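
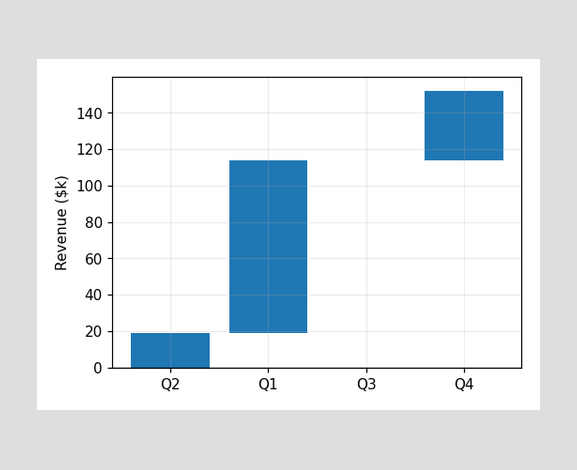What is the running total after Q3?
$114k

After Q3 the running total reaches $114k.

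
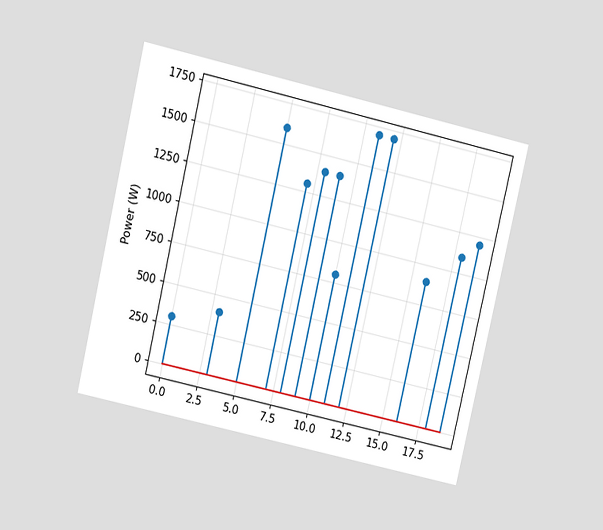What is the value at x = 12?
The chart is tilted about 13° clockwise and viewed at a slight angle. The stem at x=12 reaches 1700W.

1700W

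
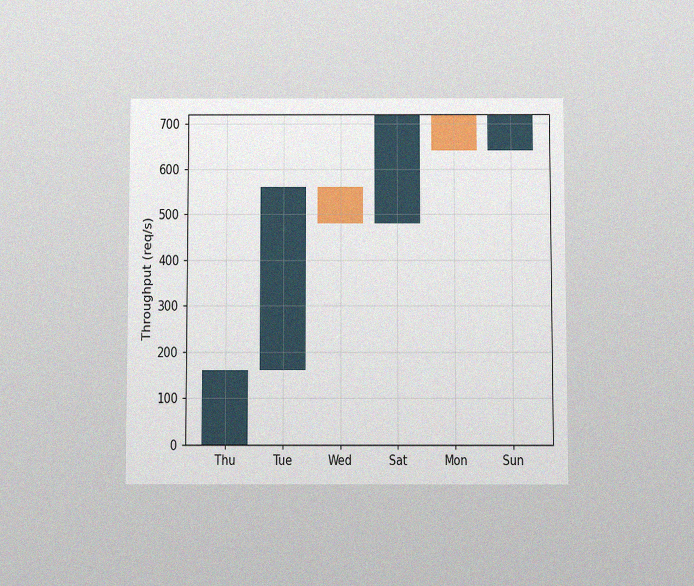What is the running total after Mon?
640req/s

The chart is viewed at a slight angle, with some photo noise. After Mon the running total reaches 640req/s.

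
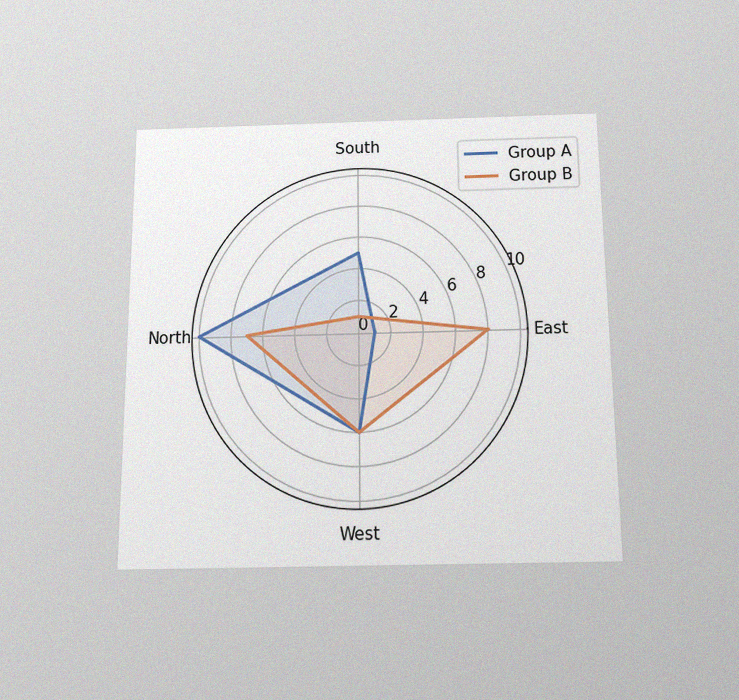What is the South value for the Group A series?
The chart is viewed slightly from below, with some photo noise. On the South axis, Group A reaches 5.

5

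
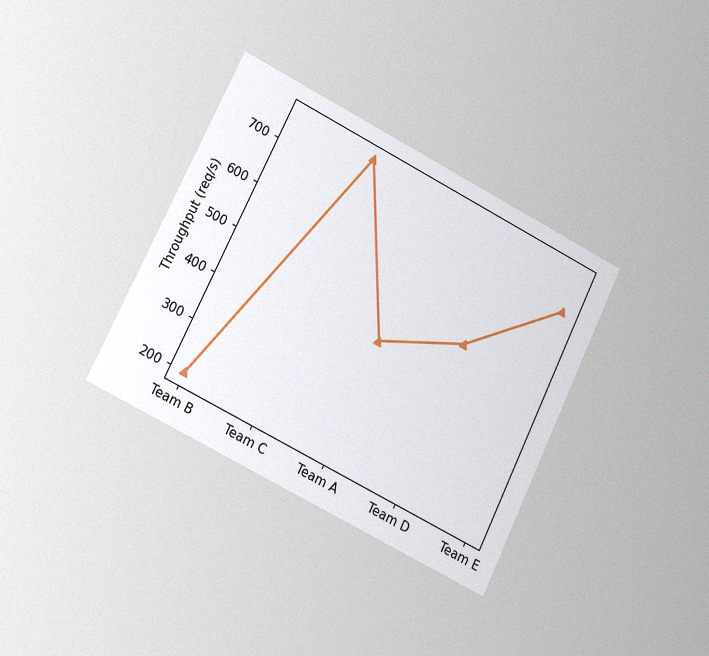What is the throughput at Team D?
The chart is tilted about 26° clockwise and viewed slightly from the left, with some photo noise. At Team D, the line is at 520req/s.

520req/s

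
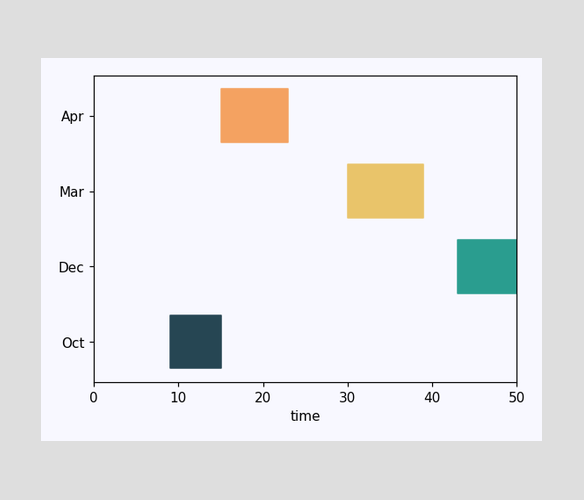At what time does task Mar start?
30

The Mar bar begins at t=30.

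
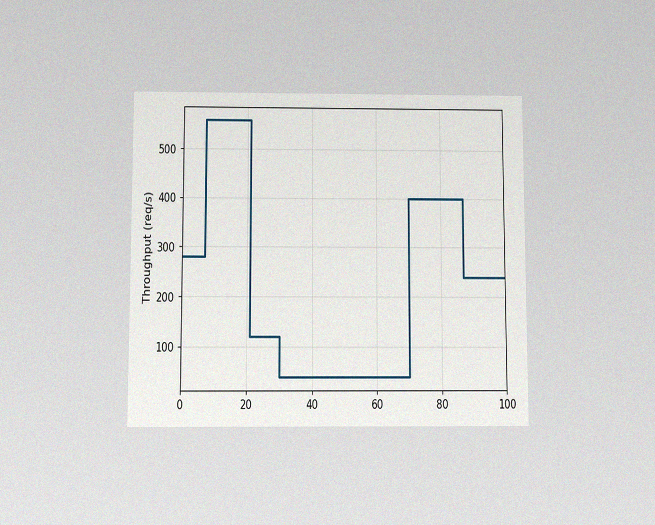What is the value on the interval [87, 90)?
The chart is viewed slightly from below, with some photo noise. On [87, 90) the step sits at 240req/s.

240req/s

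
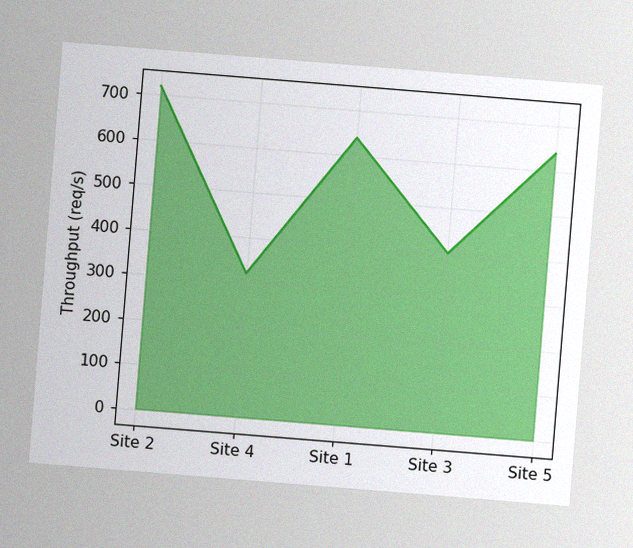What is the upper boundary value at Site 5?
The chart is tilted about 5° clockwise, with some photo noise. At Site 5 the upper boundary is at 640req/s.

640req/s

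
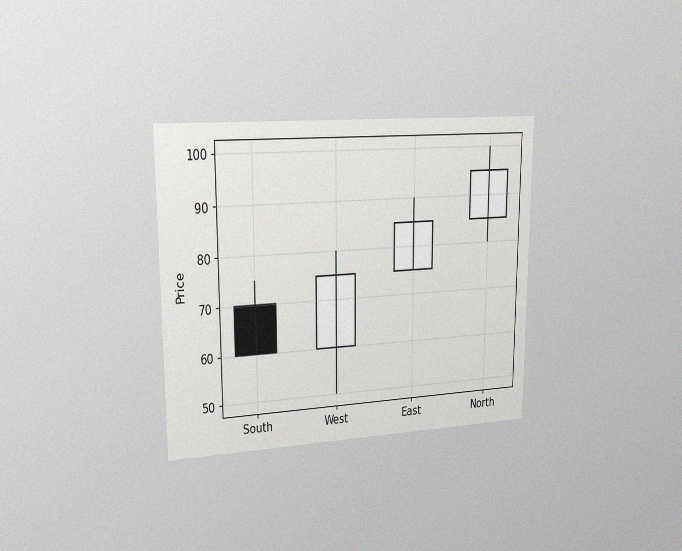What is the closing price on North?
The chart is viewed slightly from the left, with some photo noise. The North candle closes at 95.

95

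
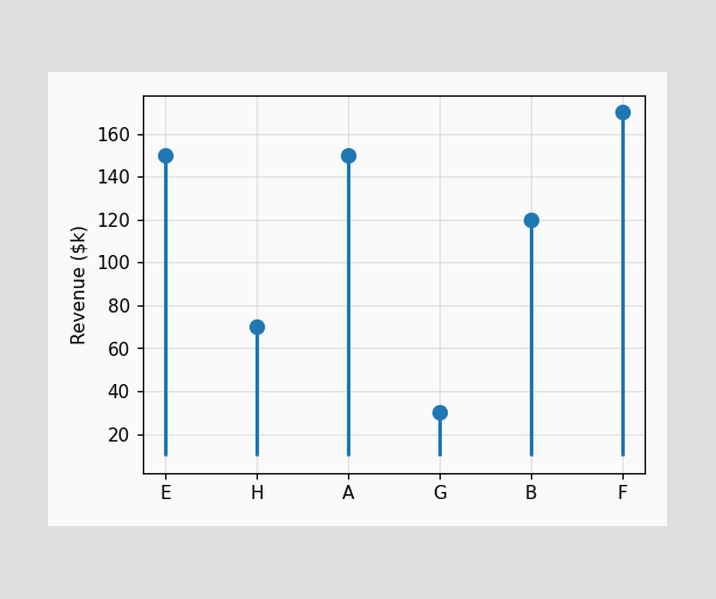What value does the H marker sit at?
The H marker sits at $70k.

$70k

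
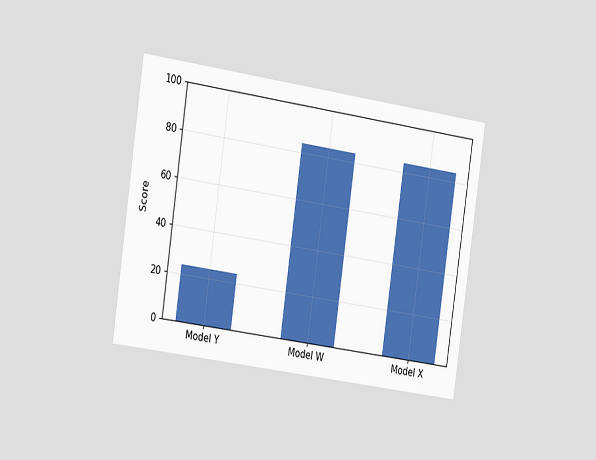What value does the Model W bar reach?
84

The chart is tilted about 8° clockwise and viewed slightly from the left. Reading along the chart's y-axis, the Model W bar reaches 84.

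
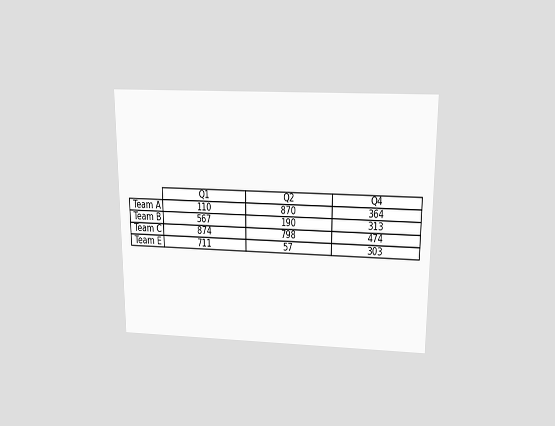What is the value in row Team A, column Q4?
364

The chart is viewed slightly from above. The (Team A, Q4) cell reads 364.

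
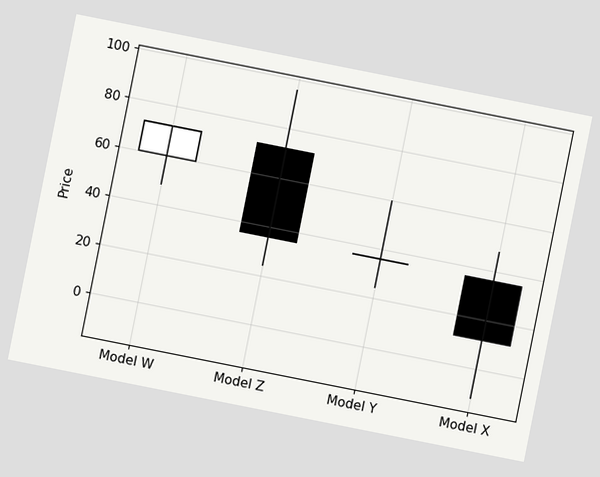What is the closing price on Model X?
12

The chart is tilted about 11° clockwise. The Model X candle closes at 12.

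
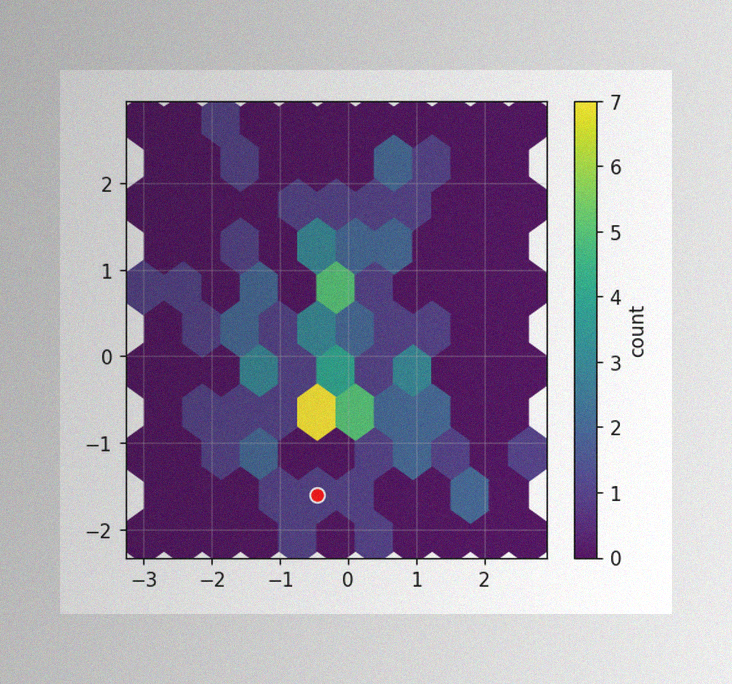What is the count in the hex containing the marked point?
1

The image has some photo noise and uneven lighting. The marked hex reads 1 on the colorbar.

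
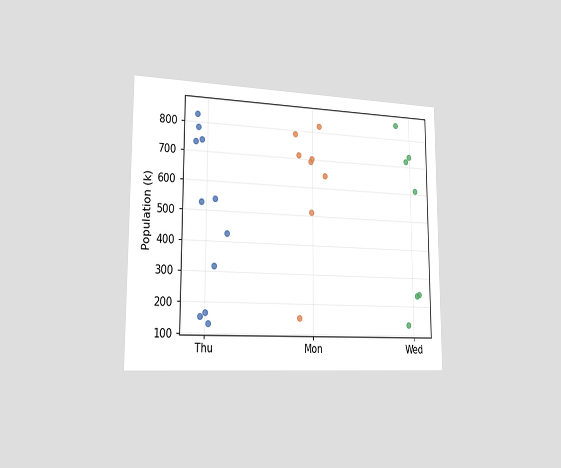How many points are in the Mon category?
The chart is viewed slightly from the left. Counting the markers in the Mon column gives 8.

8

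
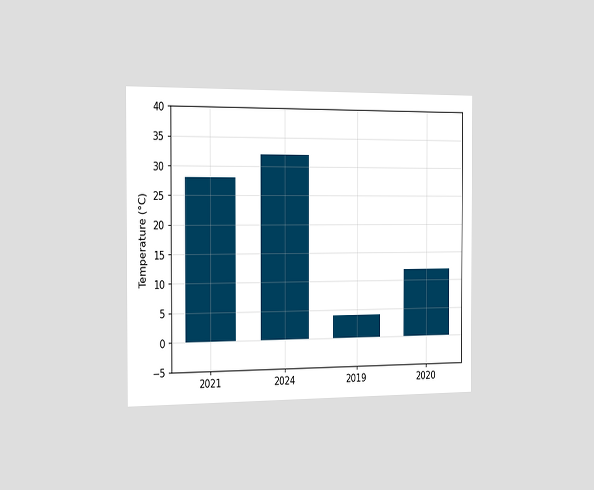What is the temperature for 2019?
4°C

The chart is viewed slightly from the left. Reading along the chart's y-axis, the 2019 bar reaches 4°C.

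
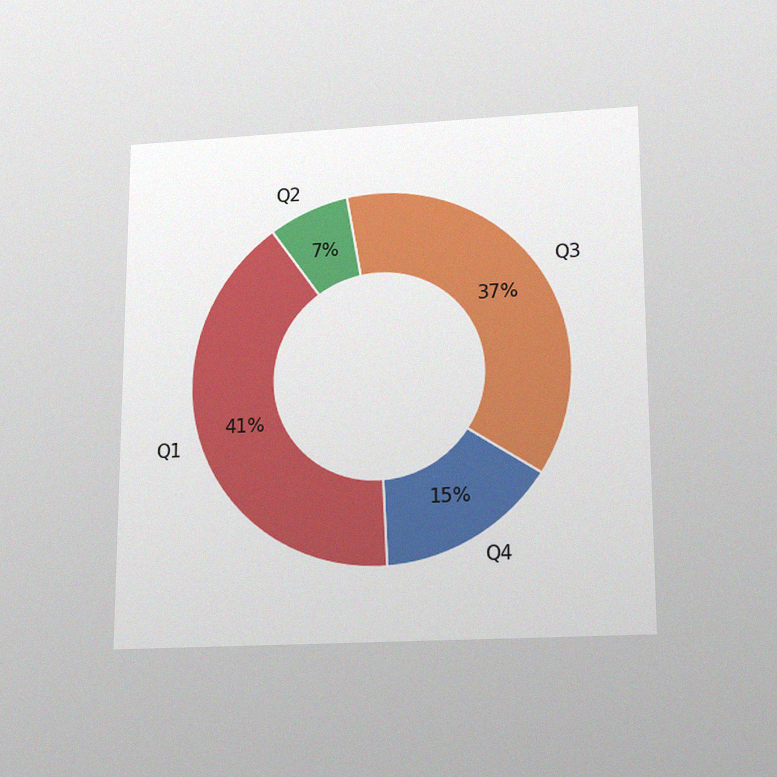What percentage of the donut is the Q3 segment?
37%

The chart is viewed slightly from below, with some photo noise. The Q3 segment takes up 37% of the ring.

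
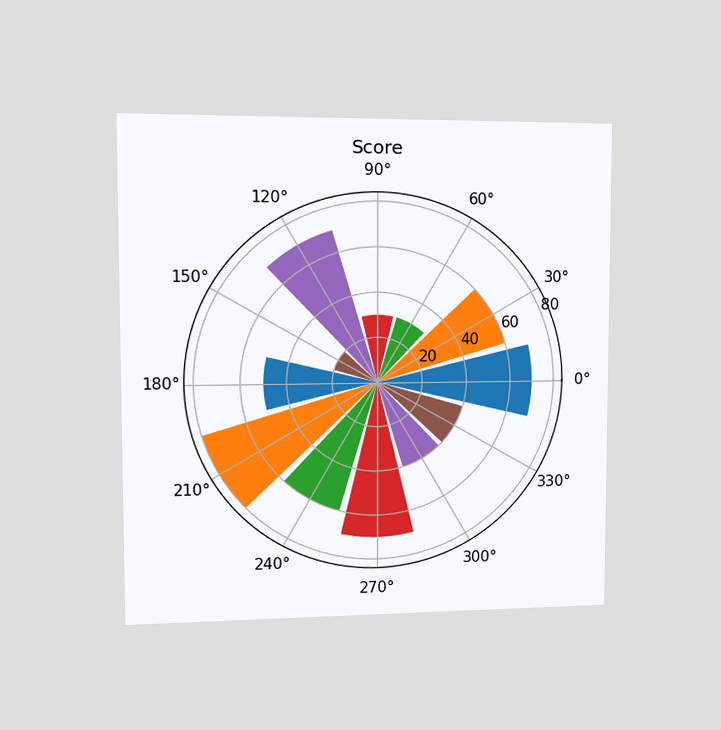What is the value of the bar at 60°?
30

The chart is viewed slightly from the left. The bar at 60° reaches 30 on the radial axis.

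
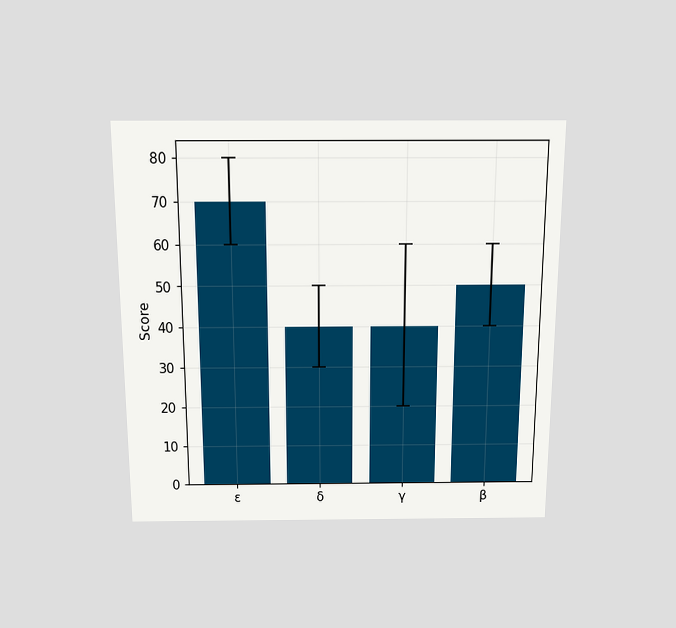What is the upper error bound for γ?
The chart is viewed slightly from above. The γ bar's upper whisker reaches 60.

60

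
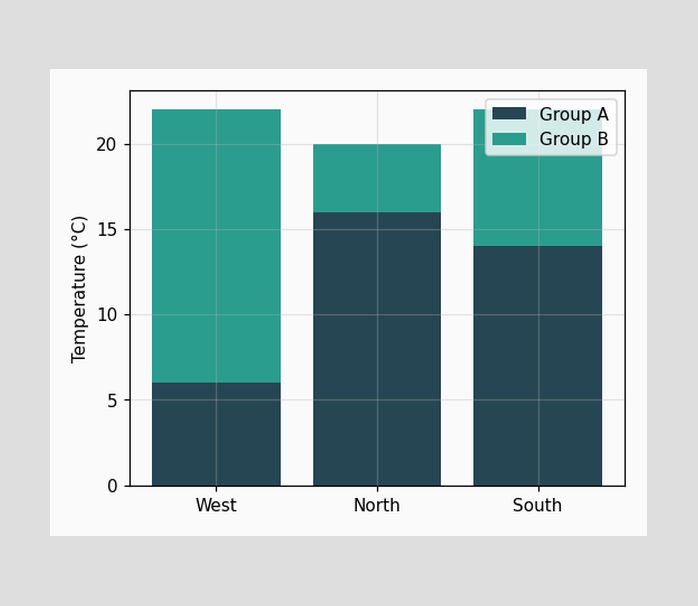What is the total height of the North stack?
20°C

The North stack's top reaches 20°C on the y-axis.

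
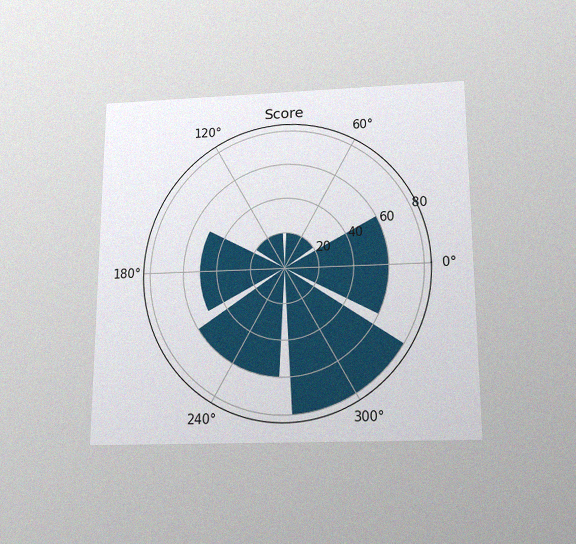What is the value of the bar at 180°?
50

The chart is viewed slightly from below, with some photo noise. The bar at 180° reaches 50 on the radial axis.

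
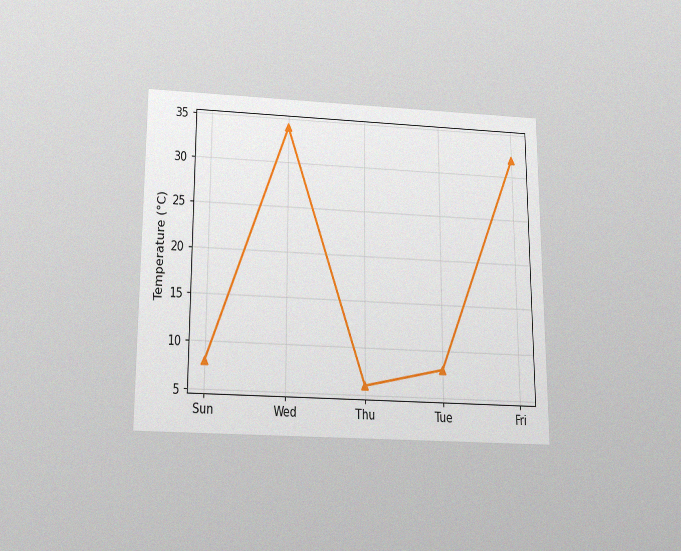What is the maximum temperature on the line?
34°C

The chart is viewed slightly from below, with some photo noise. The highest point is at Wed, and reading across to the y-axis gives 34°C.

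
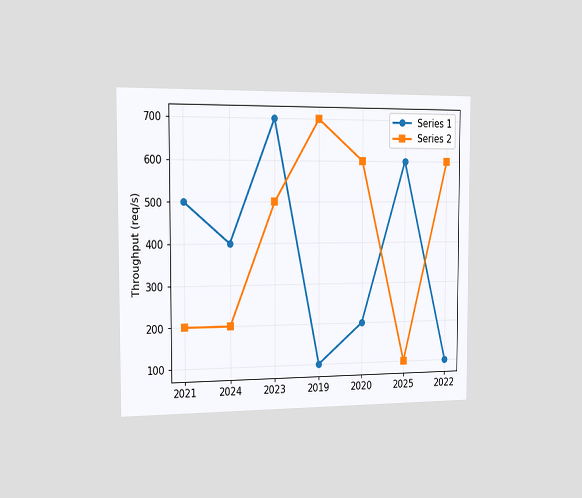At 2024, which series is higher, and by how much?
Series 1, by 200req/s

The chart is viewed slightly from the left. At 2024, Series 1 sits above the other line by 200req/s.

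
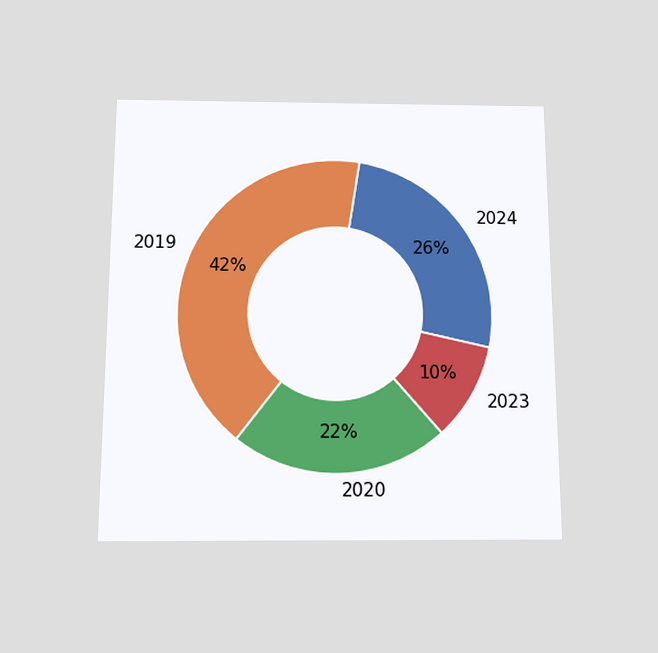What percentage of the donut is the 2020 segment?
22%

The chart is viewed slightly from below. The 2020 segment takes up 22% of the ring.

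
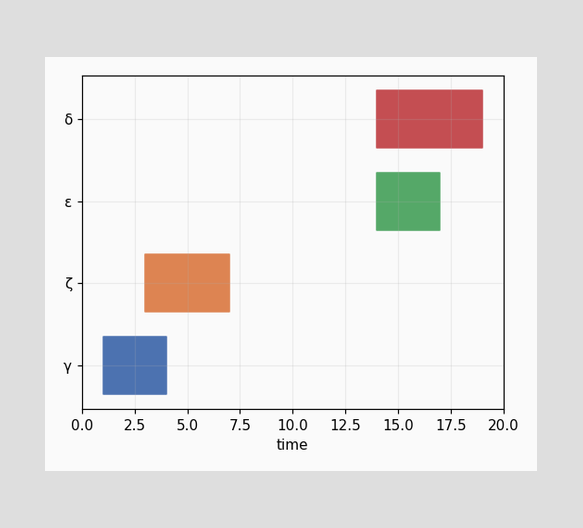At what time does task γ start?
1

The γ bar begins at t=1.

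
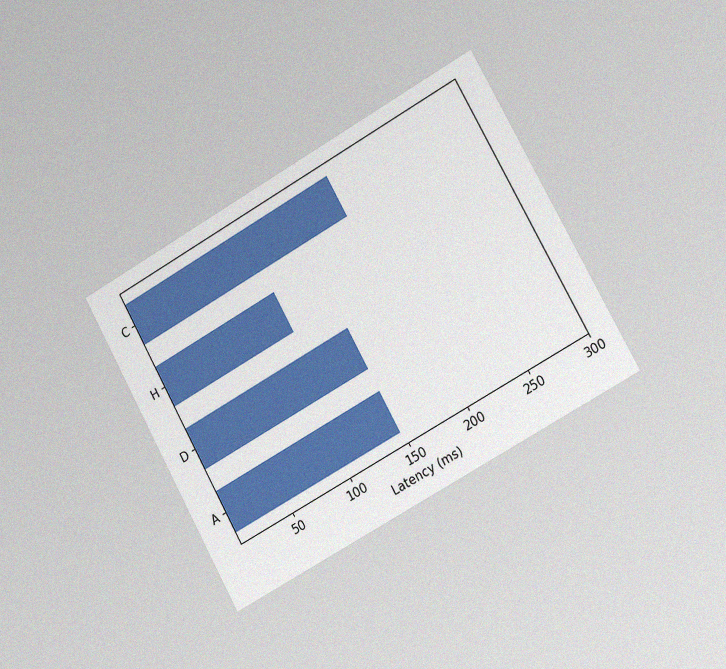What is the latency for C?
185ms

The chart is tilted about 29° counter-clockwise and viewed slightly from the right, with some photo noise. Reading along the chart's x-axis, the C bar reaches 185ms.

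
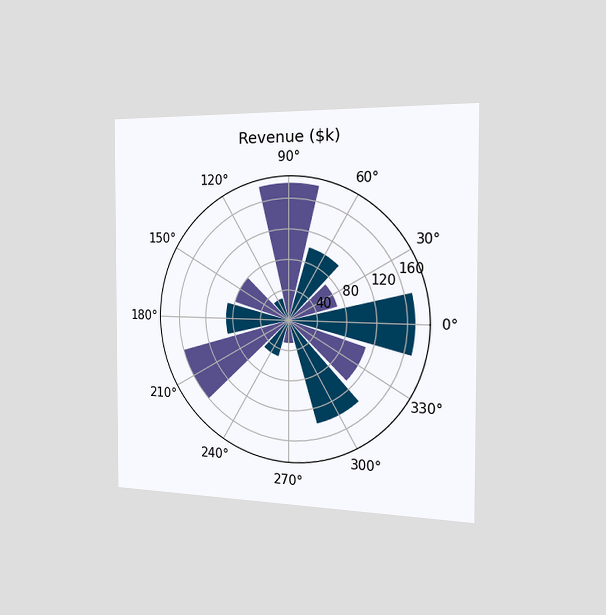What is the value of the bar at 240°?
$50k

The chart is viewed slightly from the right. The bar at 240° reaches $50k on the radial axis.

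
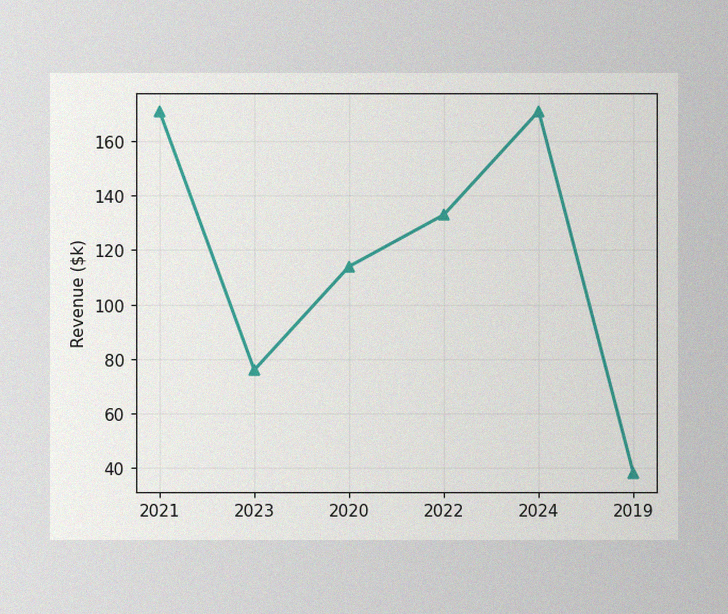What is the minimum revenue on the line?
$38k

The image has some photo noise and uneven lighting. The lowest point is at 2019, and reading across to the y-axis gives $38k.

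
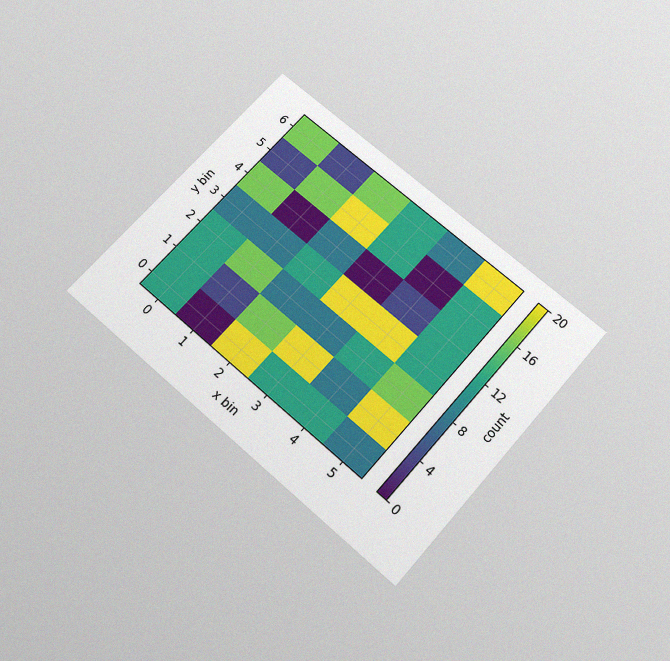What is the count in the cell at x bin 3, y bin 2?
8

The chart is tilted about 41° clockwise and viewed slightly from below, with some photo noise. Matching the cell (3, 2) against the colorbar gives 8.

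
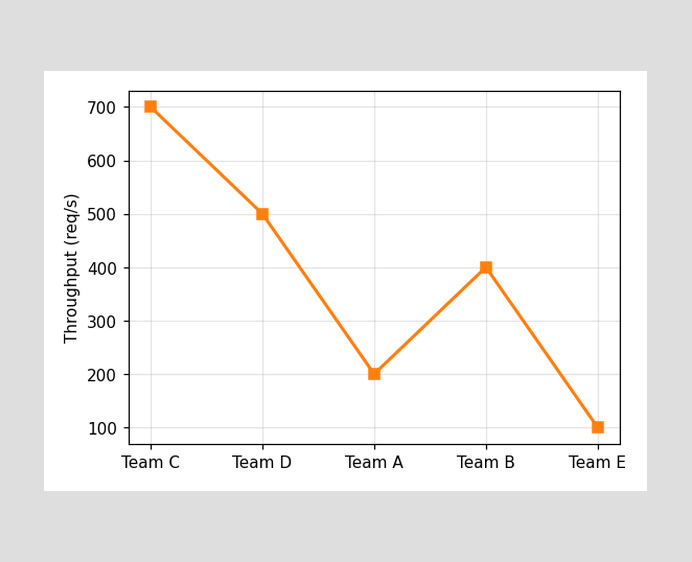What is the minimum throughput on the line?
The lowest point is at Team E, and reading across to the y-axis gives 100req/s.

100req/s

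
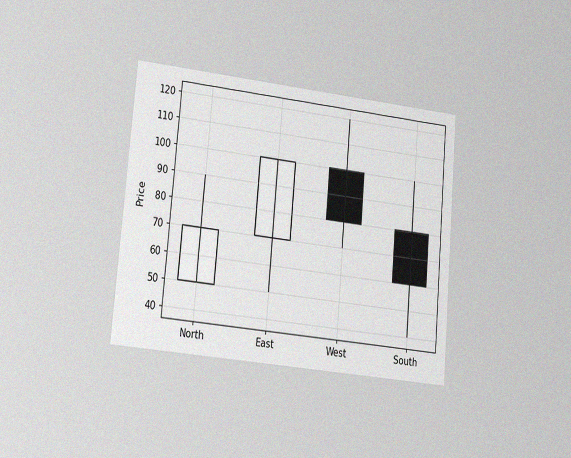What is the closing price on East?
The chart is tilted about 5° clockwise and viewed slightly from the left, with some photo noise. The East candle closes at 100.

100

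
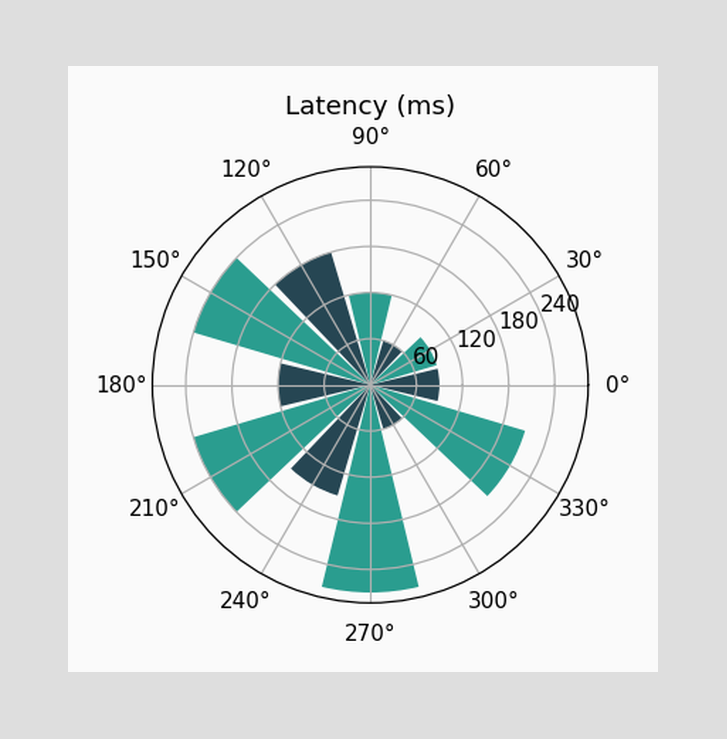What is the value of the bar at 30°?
The bar at 30° reaches 90ms on the radial axis.

90ms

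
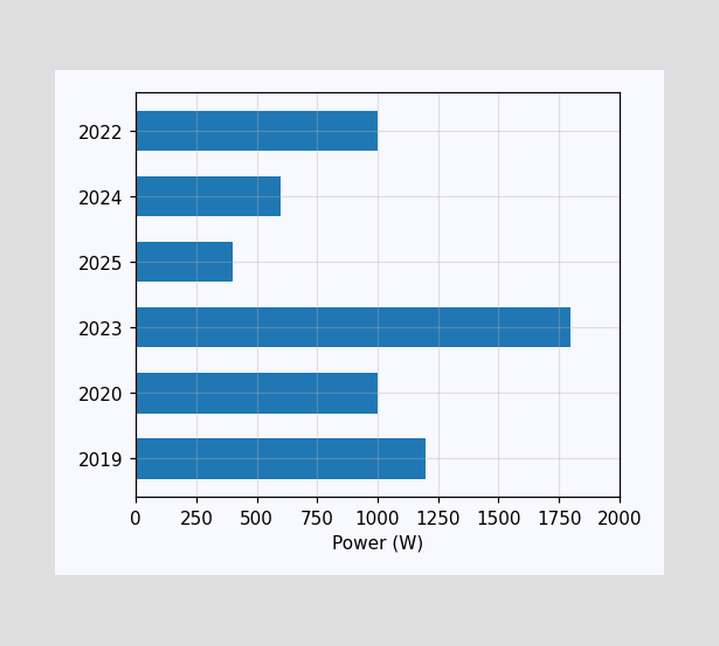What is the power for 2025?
Reading along the chart's x-axis, the 2025 bar reaches 400W.

400W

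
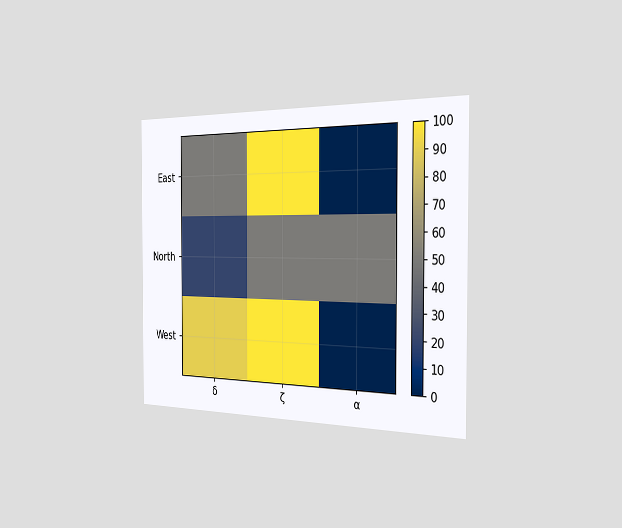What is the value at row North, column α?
The chart is viewed slightly from the right. Matching cell (North, α) against the colorbar gives 50.

50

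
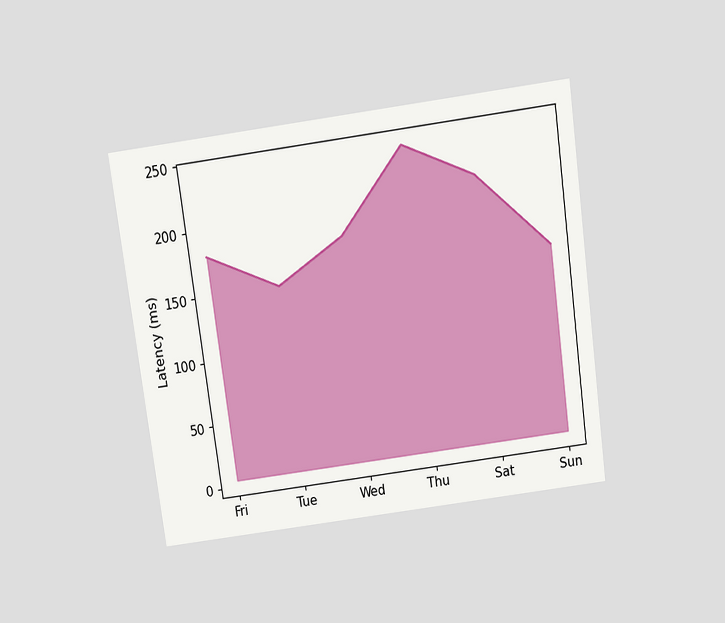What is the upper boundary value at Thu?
240ms

The chart is tilted about 8° counter-clockwise and viewed slightly from above. At Thu the upper boundary is at 240ms.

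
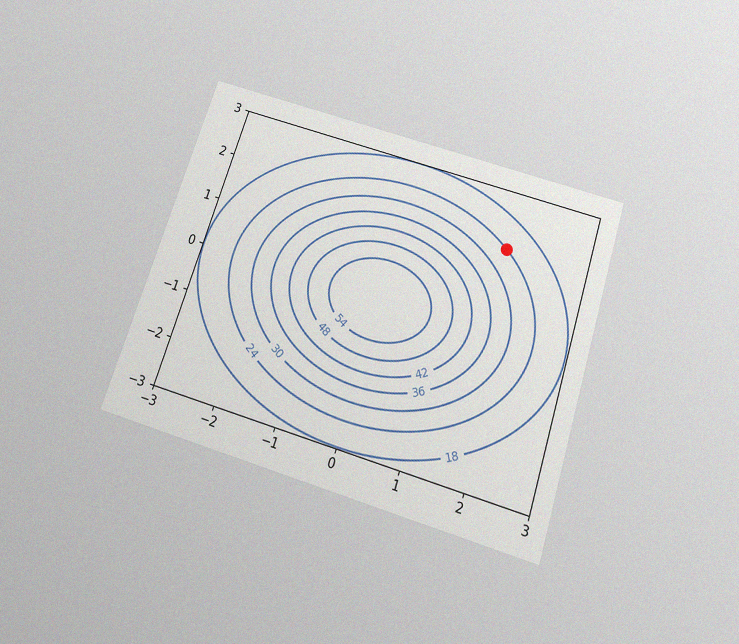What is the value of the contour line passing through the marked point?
The chart is tilted about 18° clockwise and viewed slightly from below, with some photo noise. The marked point sits on the contour labelled 24.

24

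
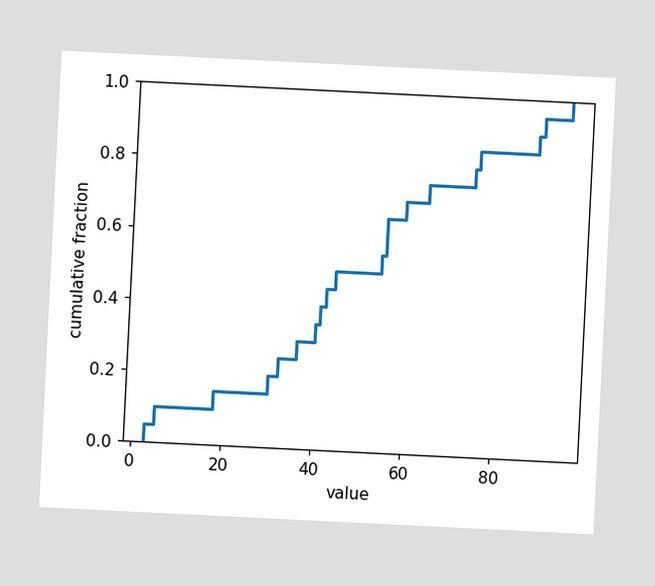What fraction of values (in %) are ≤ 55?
65%

The chart is tilted about 3° clockwise. At x=55 the ECDF step is at 65%.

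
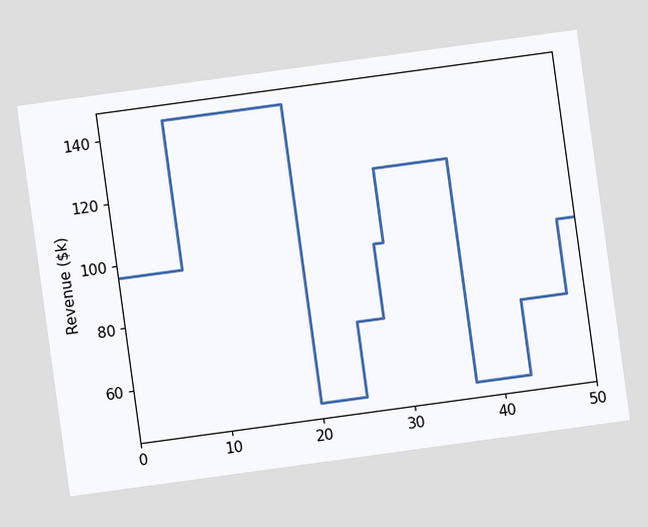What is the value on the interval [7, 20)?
$144k

The chart is tilted about 8° counter-clockwise. On [7, 20) the step sits at $144k.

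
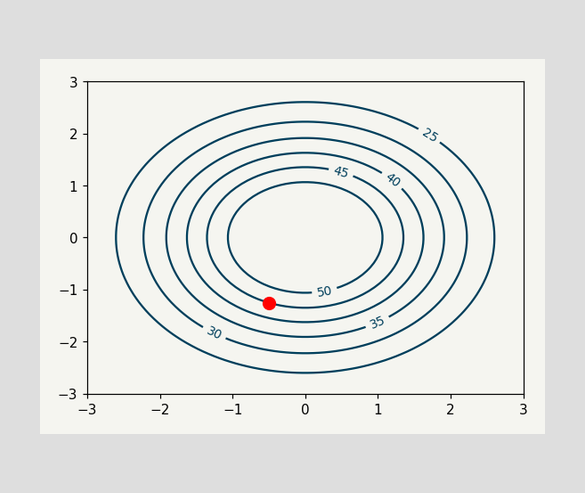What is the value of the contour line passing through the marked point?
The marked point sits on the contour labelled 45.

45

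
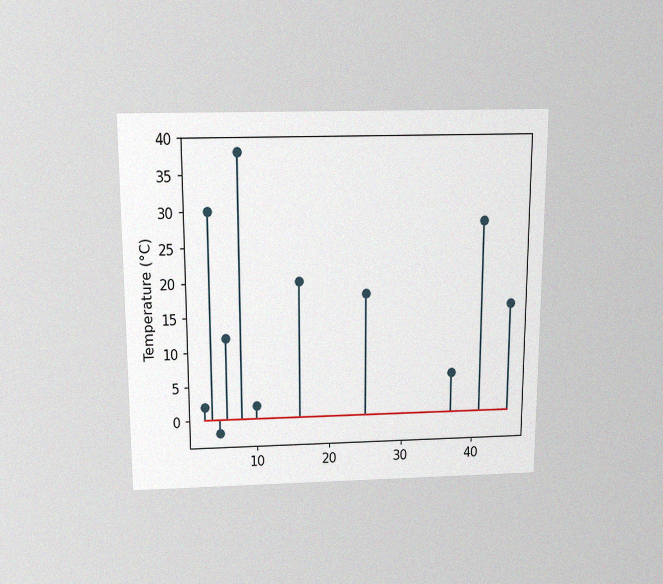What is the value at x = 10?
The chart is viewed slightly from above, with some photo noise. The stem at x=10 reaches 2°C.

2°C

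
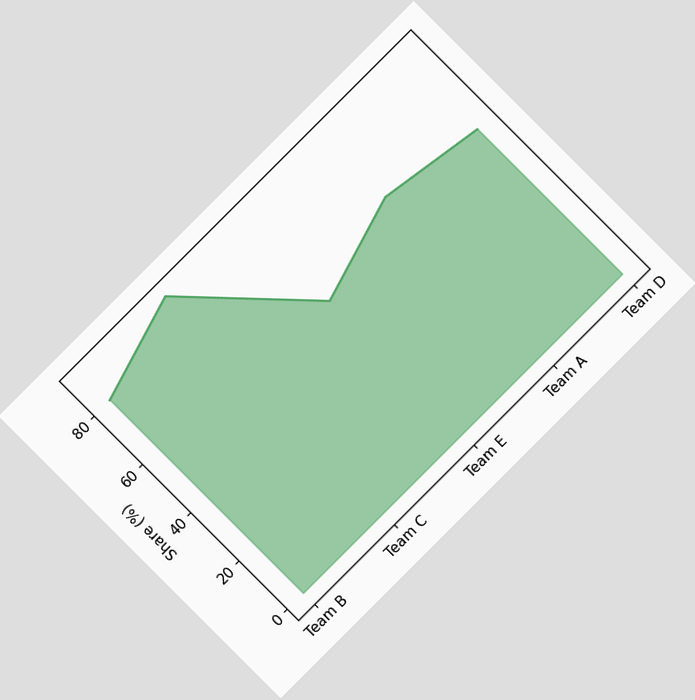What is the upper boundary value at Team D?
60%

The chart is tilted about 45° counter-clockwise. At Team D the upper boundary is at 60%.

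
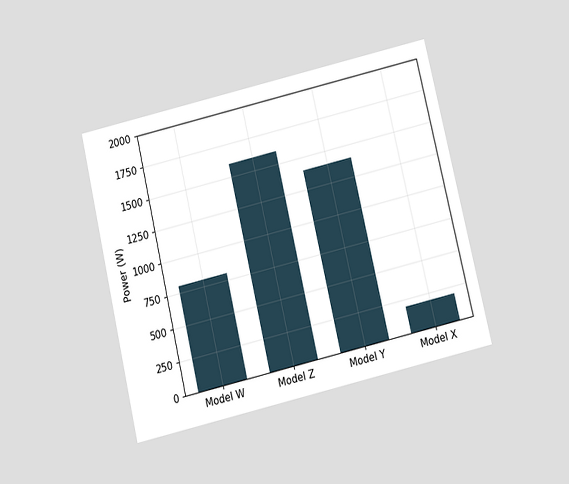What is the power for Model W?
The chart is tilted about 13° counter-clockwise and viewed slightly from below. Reading along the chart's y-axis, the Model W bar reaches 800W.

800W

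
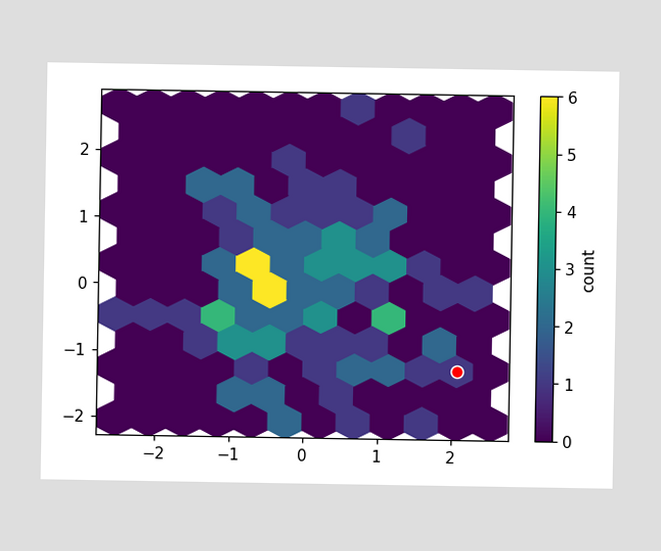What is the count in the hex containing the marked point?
The marked hex reads 1 on the colorbar.

1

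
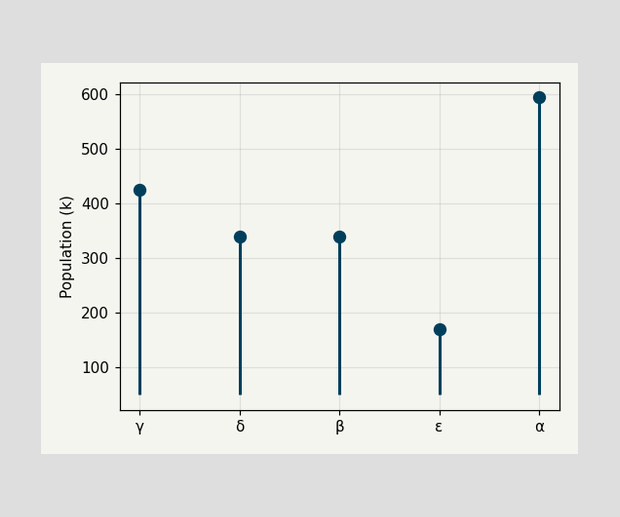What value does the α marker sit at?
595k

The α marker sits at 595k.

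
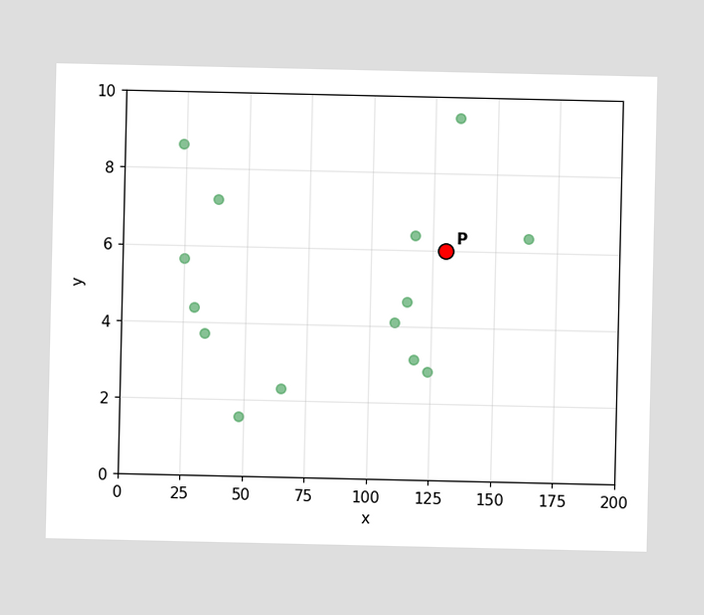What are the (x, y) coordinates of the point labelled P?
Following the gridlines from P to each axis, P sits at (130, 6).

(130, 6)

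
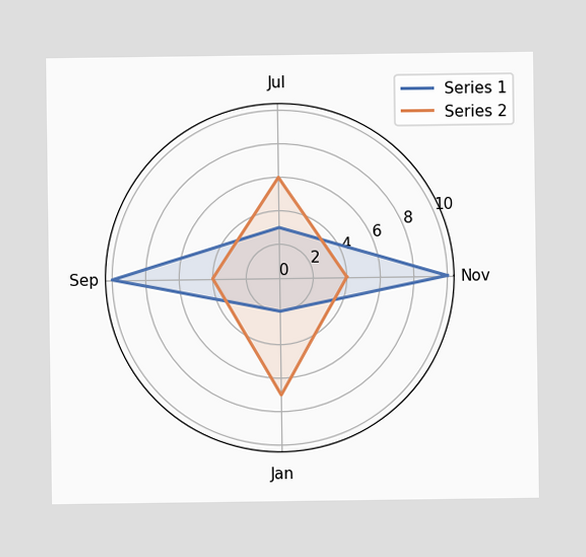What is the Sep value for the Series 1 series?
10

On the Sep axis, Series 1 reaches 10.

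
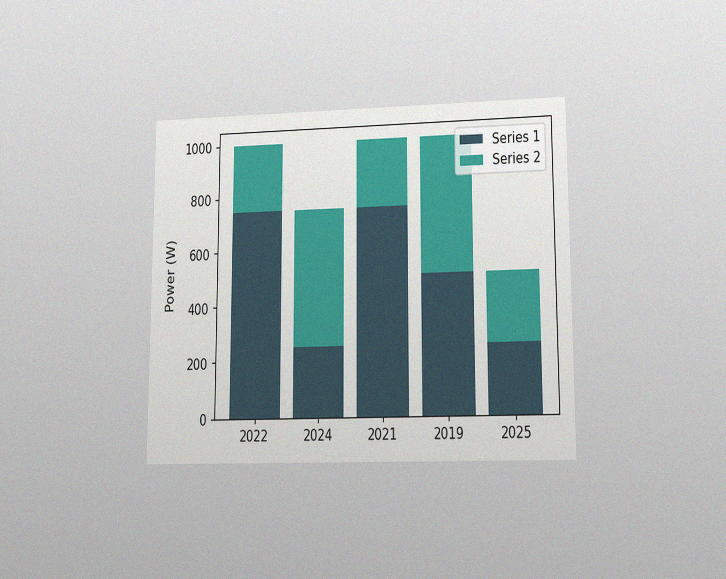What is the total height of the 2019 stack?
1000W

The chart is viewed at a slight angle, with some photo noise. The 2019 stack's top reaches 1000W on the y-axis.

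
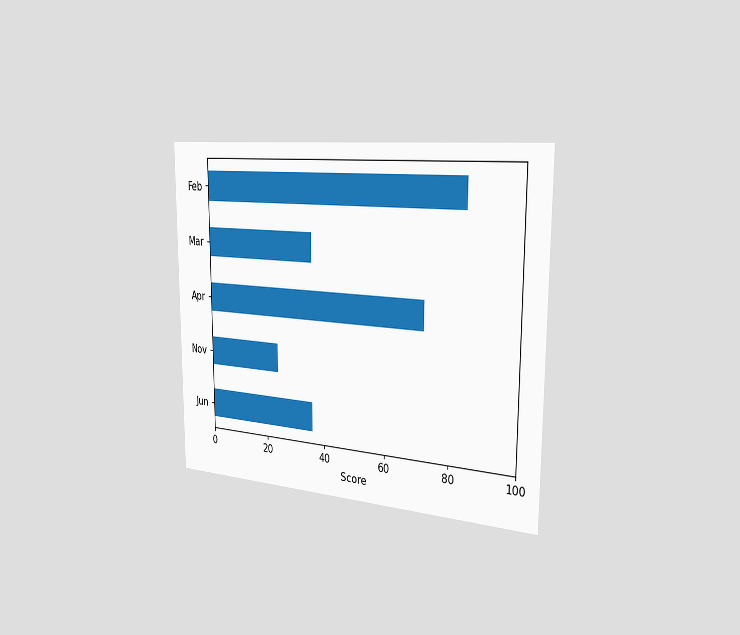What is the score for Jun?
36

The chart is viewed slightly from the right. Reading along the chart's x-axis, the Jun bar reaches 36.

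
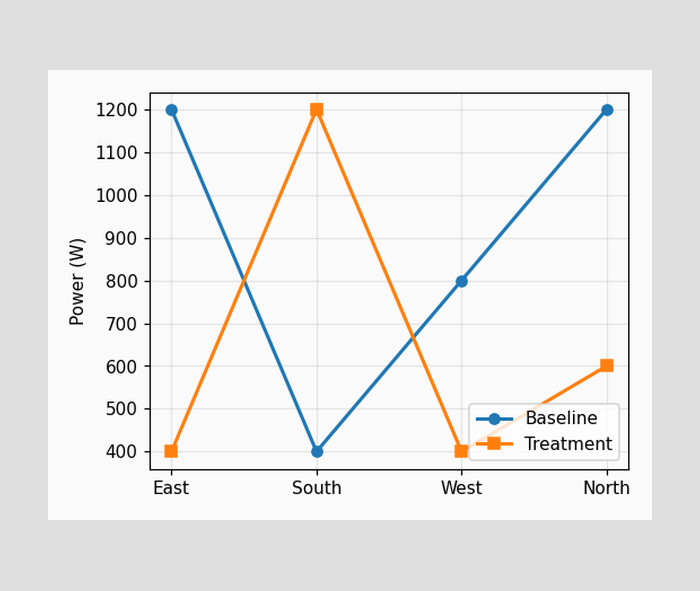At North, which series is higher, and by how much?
At North, Baseline sits above the other line by 600W.

Baseline, by 600W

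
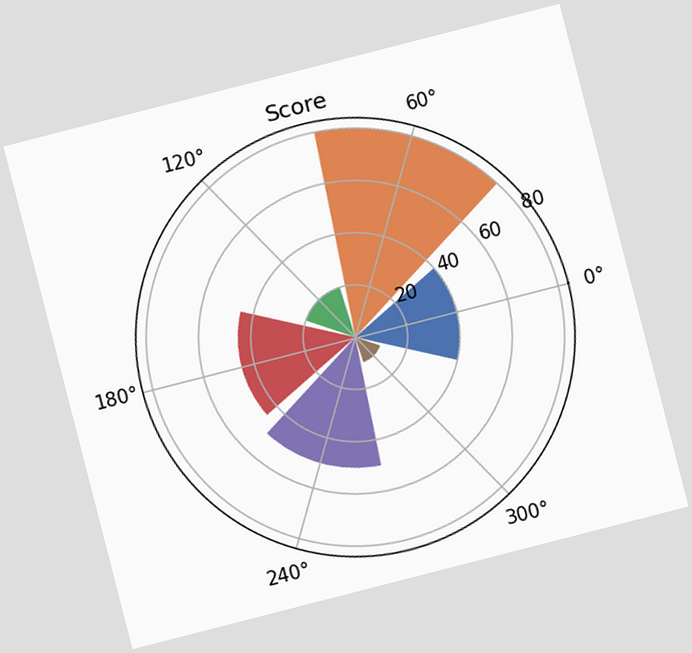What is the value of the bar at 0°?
40

The chart is tilted about 14° counter-clockwise. The bar at 0° reaches 40 on the radial axis.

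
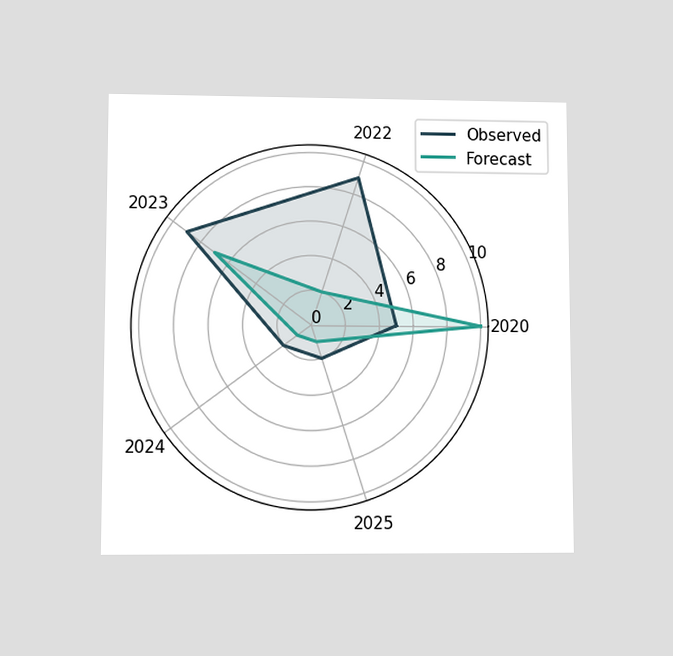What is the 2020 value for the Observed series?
5

The chart is viewed at a slight angle. On the 2020 axis, Observed reaches 5.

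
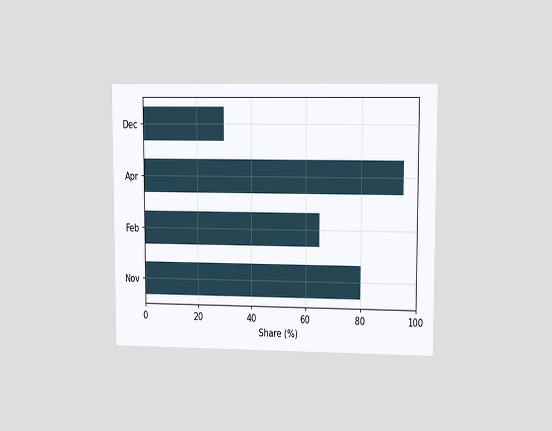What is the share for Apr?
95%

The chart is viewed at a slight angle. Reading along the chart's x-axis, the Apr bar reaches 95%.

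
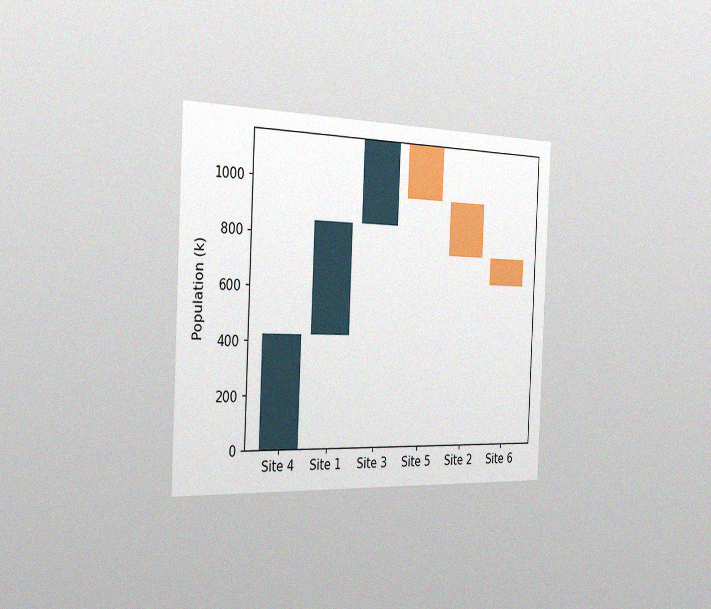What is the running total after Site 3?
1166k

The chart is tilted about 3° clockwise and viewed slightly from the left, with some photo noise. After Site 3 the running total reaches 1166k.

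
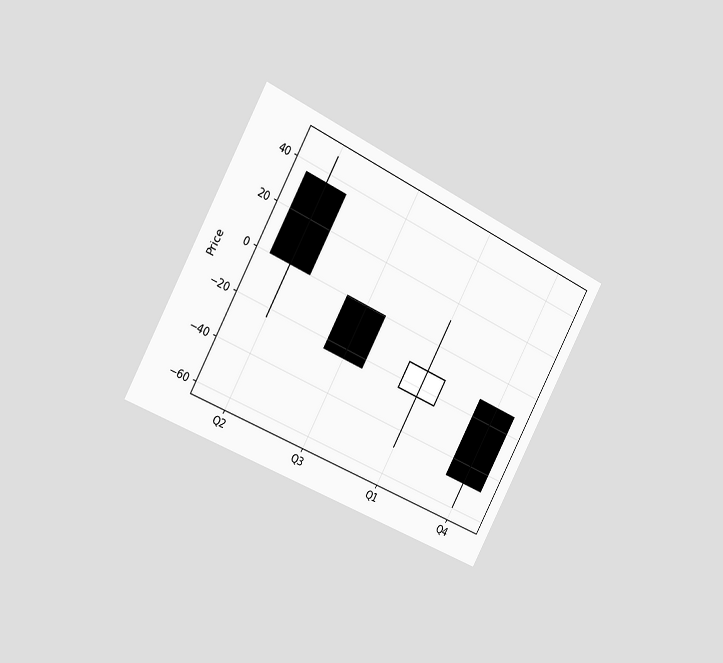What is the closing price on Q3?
-24

The chart is tilted about 29° clockwise and viewed slightly from the left. The Q3 candle closes at -24.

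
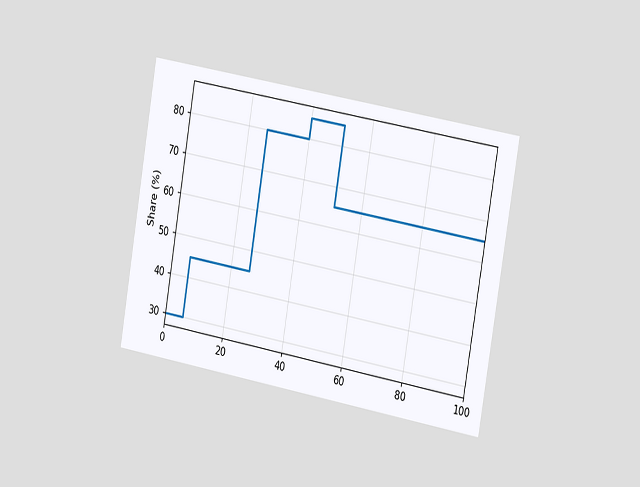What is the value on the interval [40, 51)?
The chart is tilted about 10° clockwise and viewed slightly from the right. On [40, 51) the step sits at 85%.

85%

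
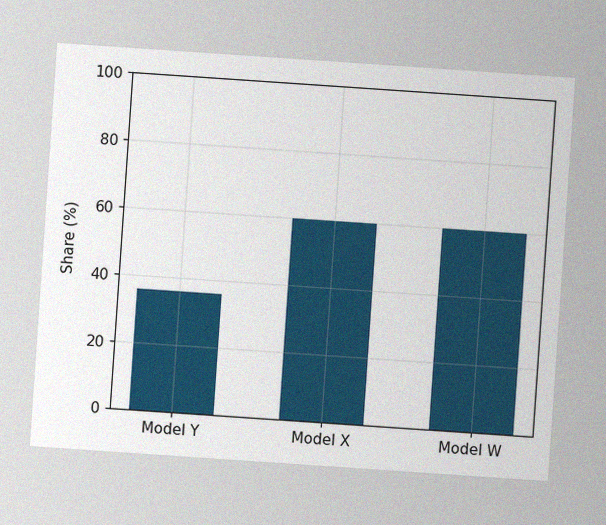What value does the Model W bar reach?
60%

The chart is tilted about 4° clockwise, with some photo noise. Reading along the chart's y-axis, the Model W bar reaches 60%.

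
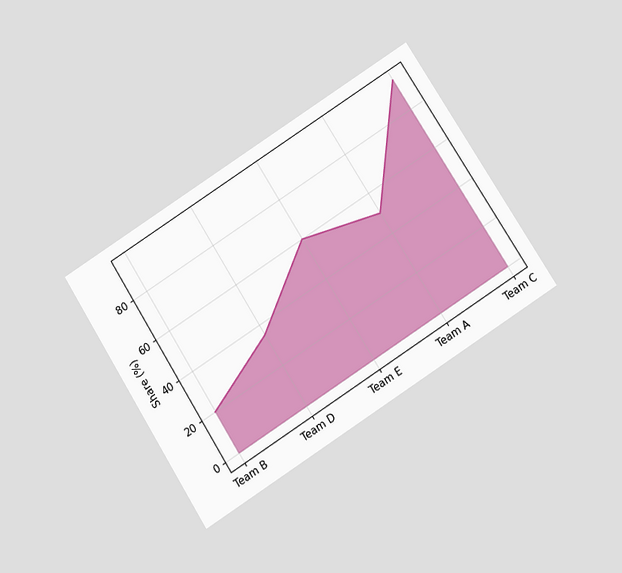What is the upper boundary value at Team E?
60%

The chart is tilted about 32° counter-clockwise and viewed slightly from below. At Team E the upper boundary is at 60%.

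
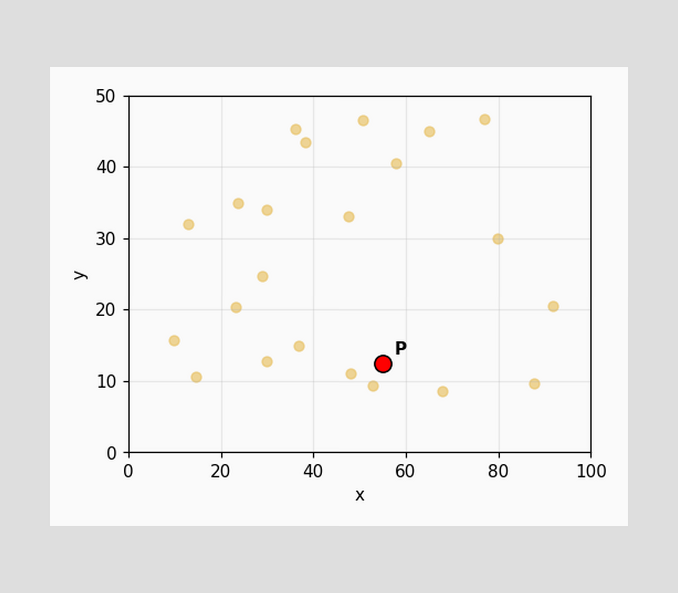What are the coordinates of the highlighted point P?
Following the gridlines from P to each axis, P sits at (55, 12.5).

(55, 12.5)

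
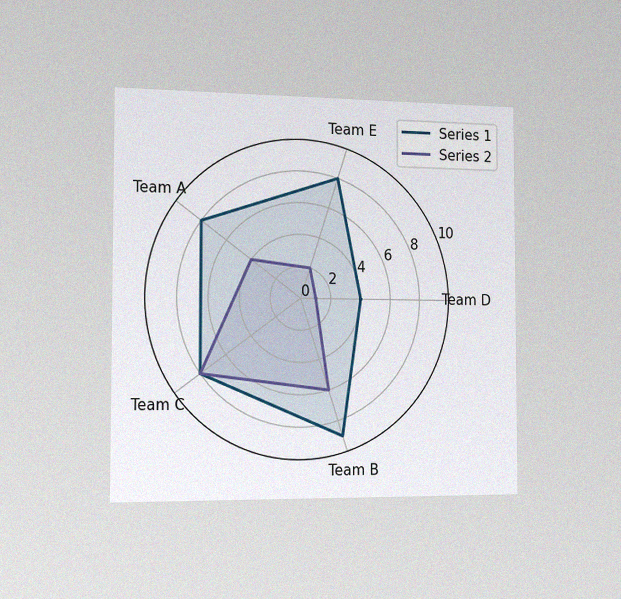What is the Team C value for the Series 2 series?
The chart is viewed slightly from the left, with some photo noise. On the Team C axis, Series 2 reaches 8.

8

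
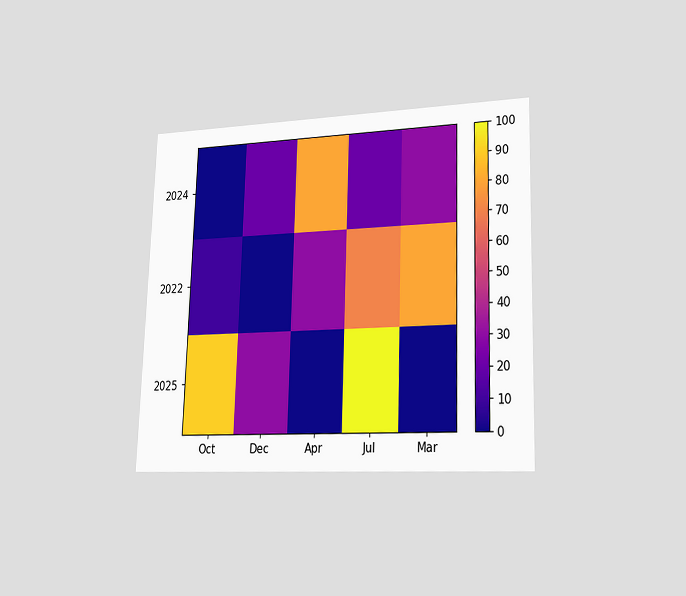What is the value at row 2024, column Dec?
20

The chart is viewed slightly from the right. Matching cell (2024, Dec) against the colorbar gives 20.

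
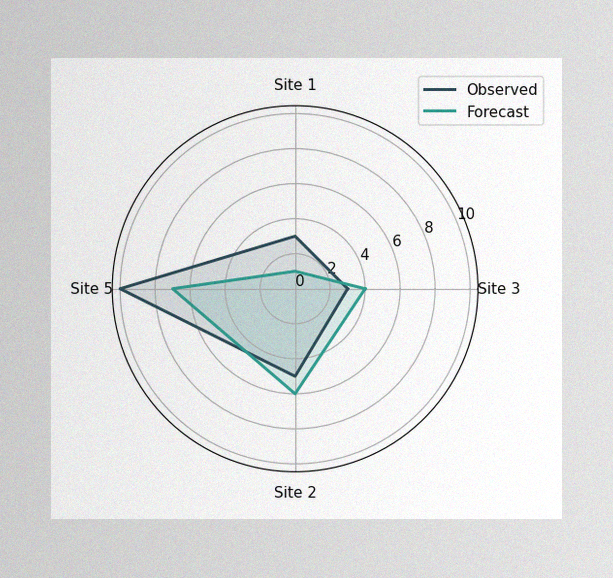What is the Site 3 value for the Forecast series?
The image has some photo noise and uneven lighting. On the Site 3 axis, Forecast reaches 4.

4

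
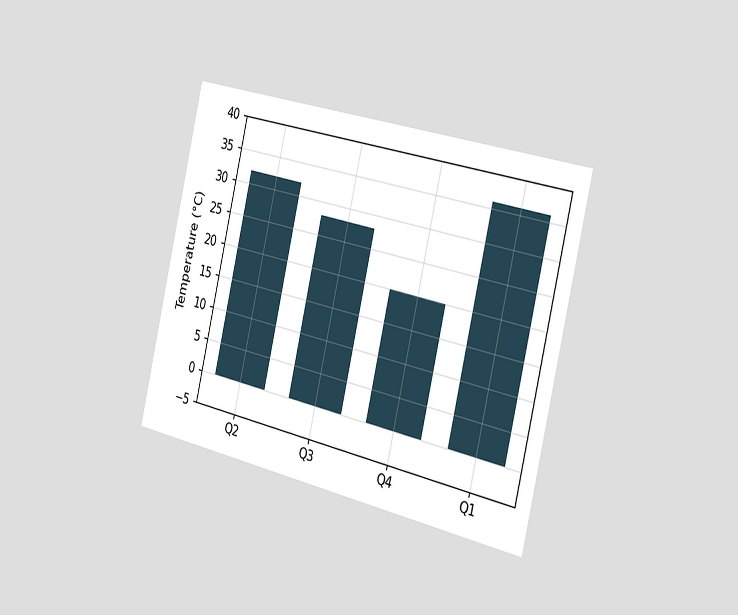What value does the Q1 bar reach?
36°C

The chart is tilted about 13° clockwise and viewed slightly from the right. Reading along the chart's y-axis, the Q1 bar reaches 36°C.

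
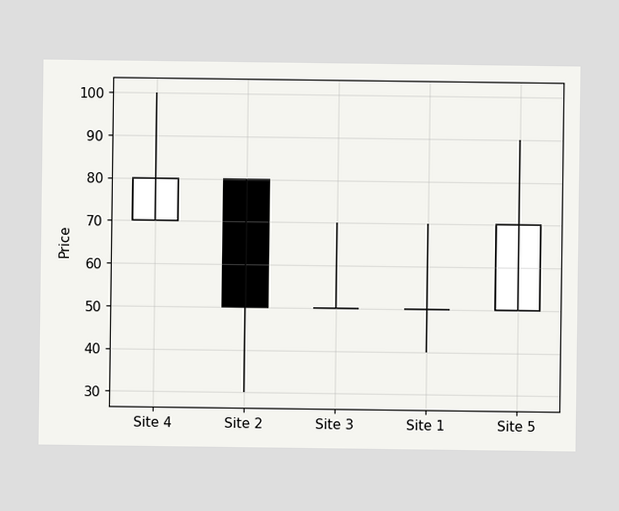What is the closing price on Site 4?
80

The Site 4 candle closes at 80.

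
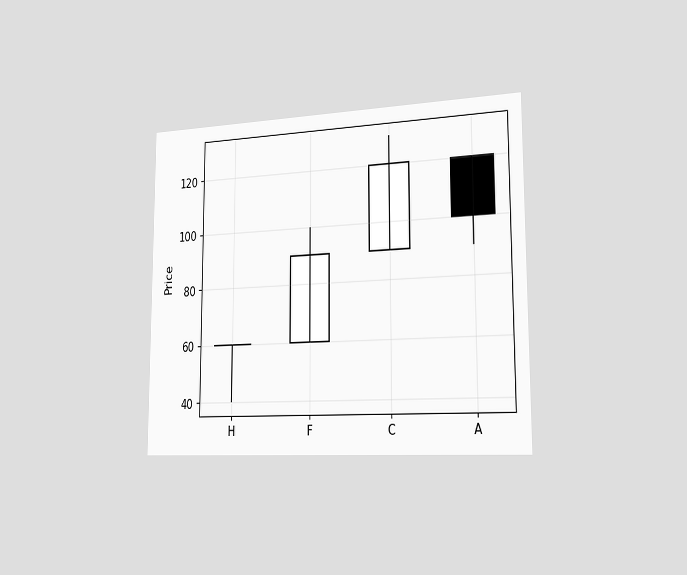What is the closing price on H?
60

The chart is viewed slightly from the right. The H candle closes at 60.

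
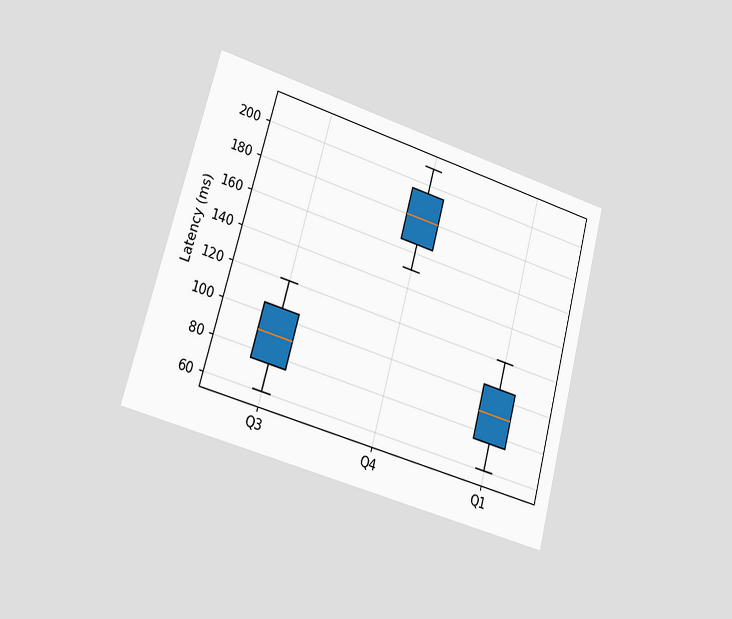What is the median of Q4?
The chart is tilted about 15° clockwise and viewed slightly from the left. The median line in the Q4 box sits at 180ms.

180ms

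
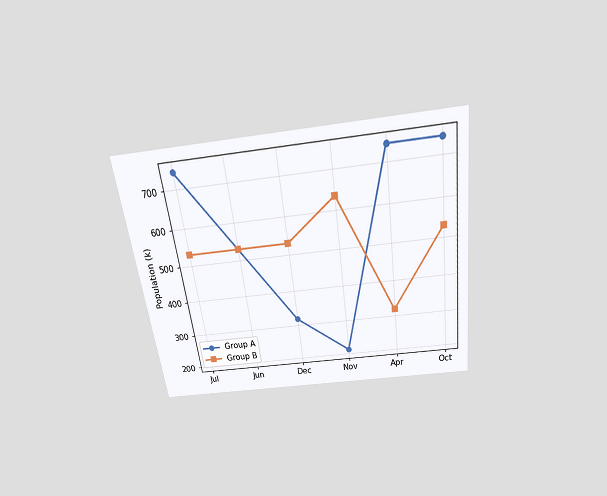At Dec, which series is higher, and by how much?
The chart is tilted about 8° counter-clockwise and viewed slightly from above. At Dec, Group B sits above the other line by 212k.

Group B, by 212k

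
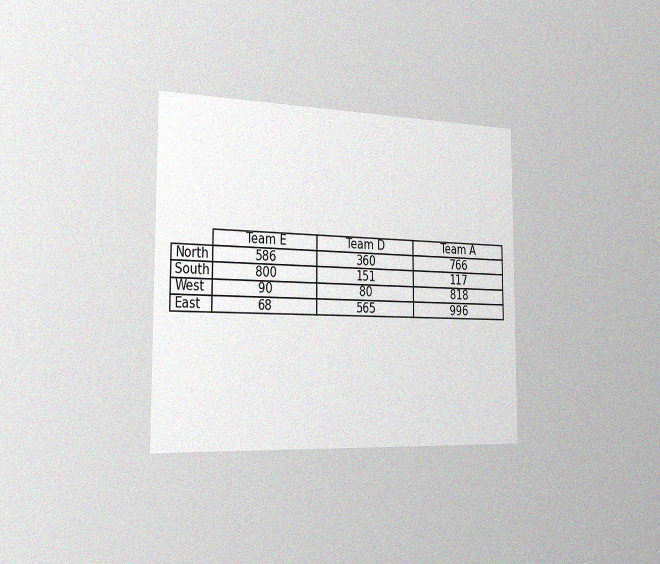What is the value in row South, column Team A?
117

The chart is viewed slightly from the left, with some photo noise. The (South, Team A) cell reads 117.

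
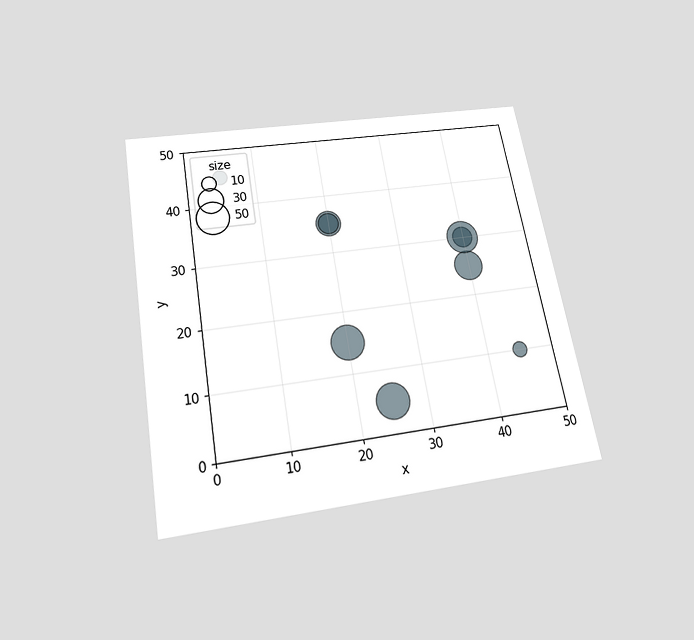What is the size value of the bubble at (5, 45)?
10

The chart is tilted about 10° counter-clockwise and viewed slightly from below. Matching the bubble at (5, 45) against the size legend gives 10.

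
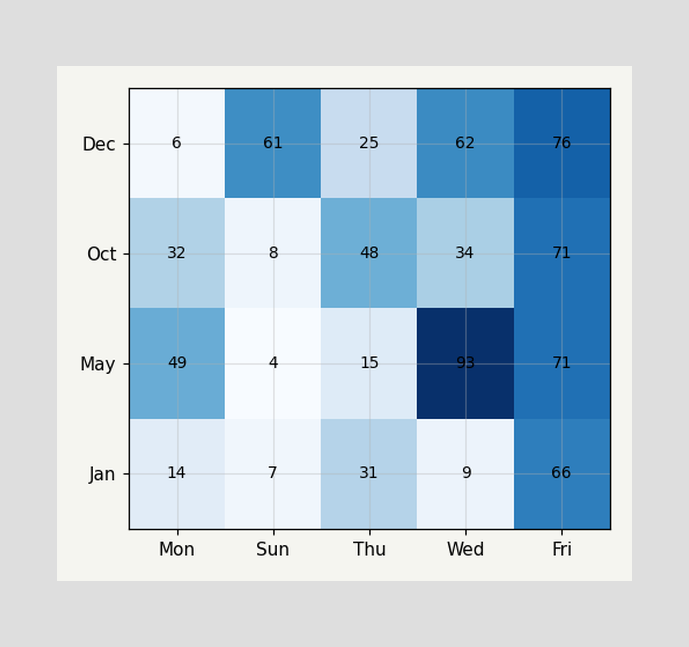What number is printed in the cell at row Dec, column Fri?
The (Dec, Fri) cell reads 76.

76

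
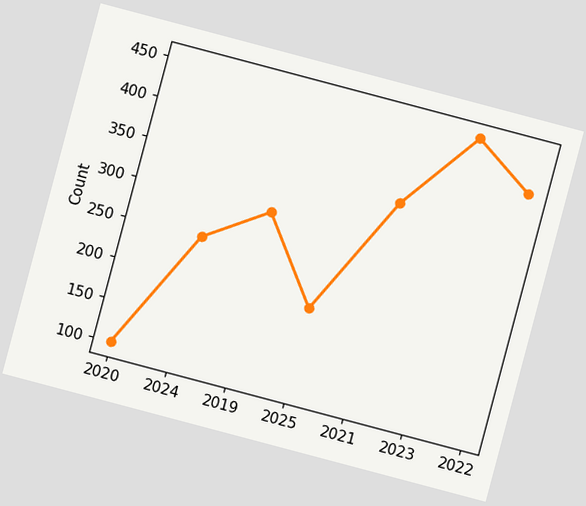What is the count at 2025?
The chart is tilted about 15° clockwise. At 2025, the line is at 200.

200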